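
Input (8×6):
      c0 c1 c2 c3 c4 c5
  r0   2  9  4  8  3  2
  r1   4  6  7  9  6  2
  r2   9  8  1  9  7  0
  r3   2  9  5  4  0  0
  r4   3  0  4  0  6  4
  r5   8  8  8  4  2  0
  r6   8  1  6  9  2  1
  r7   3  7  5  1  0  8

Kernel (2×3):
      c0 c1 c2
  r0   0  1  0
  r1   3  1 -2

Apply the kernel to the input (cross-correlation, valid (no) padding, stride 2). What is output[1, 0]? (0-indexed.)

The receptive field on the input at this output position is [9 8 1 / 2 9 5]. Elementwise product with the kernel and sum: 8·1 + 2·3 + 9·1 + 5·-2.

13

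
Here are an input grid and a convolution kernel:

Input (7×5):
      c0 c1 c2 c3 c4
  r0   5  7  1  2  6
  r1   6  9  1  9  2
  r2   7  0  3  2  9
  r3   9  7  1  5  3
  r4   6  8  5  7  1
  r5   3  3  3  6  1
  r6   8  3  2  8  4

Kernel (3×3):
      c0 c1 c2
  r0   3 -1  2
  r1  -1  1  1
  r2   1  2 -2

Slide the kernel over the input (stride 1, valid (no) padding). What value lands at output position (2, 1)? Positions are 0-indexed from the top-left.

4

The receptive field on the input at this output position is [0 3 2 / 7 1 5 / 8 5 7]. Elementwise product with the kernel and sum: 0·3 + 3·-1 + 2·2 + 7·-1 + 1·1 + 5·1 + 8·1 + 5·2 + 7·-2.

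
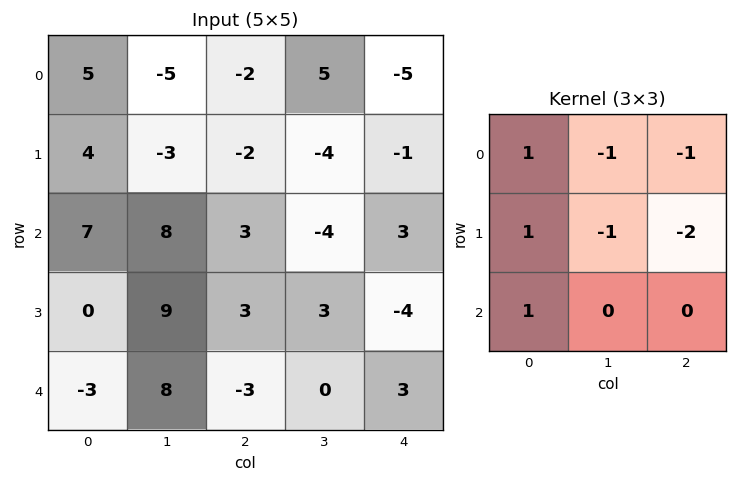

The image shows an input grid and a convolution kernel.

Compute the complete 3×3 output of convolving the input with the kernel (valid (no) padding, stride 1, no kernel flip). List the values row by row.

Output[0,0]: The receptive field on the input at this output position is [5 -5 -2 / 4 -3 -2 / 7 8 3]. Elementwise product with the kernel and sum: 5·1 + -5·-1 + -2·-1 + 4·1 + -3·-1 + -2·-2 + 7·1.
Output[0,1]: The receptive field on the input at this output position is [-5 -2 5 / -3 -2 -4 / 8 3 -4]. Elementwise product with the kernel and sum: -5·1 + -2·-1 + 5·-1 + -3·1 + -2·-1 + -4·-2 + 8·1.

30 7 5
2 25 7
-22 17 9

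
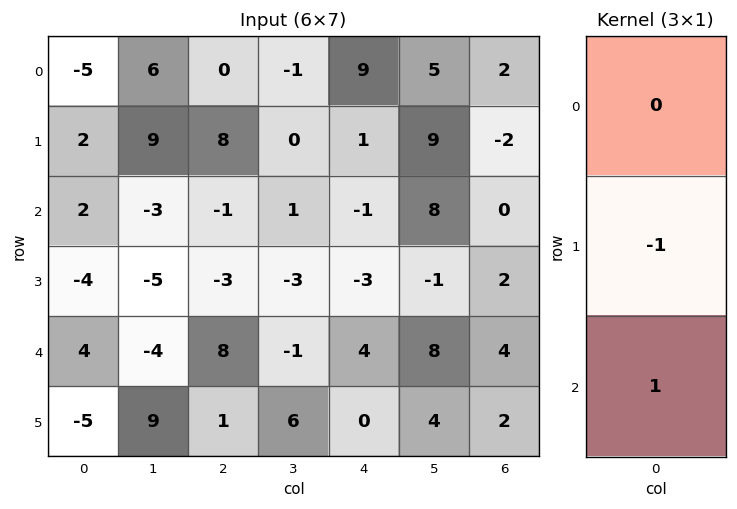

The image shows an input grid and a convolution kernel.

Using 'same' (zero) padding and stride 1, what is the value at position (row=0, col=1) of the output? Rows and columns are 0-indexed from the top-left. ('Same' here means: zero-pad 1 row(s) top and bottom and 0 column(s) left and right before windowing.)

The receptive field on the zero-padded input at this output position is [0 / 6 / 9]. Elementwise product with the kernel and sum: 6·-1 + 9·1.

3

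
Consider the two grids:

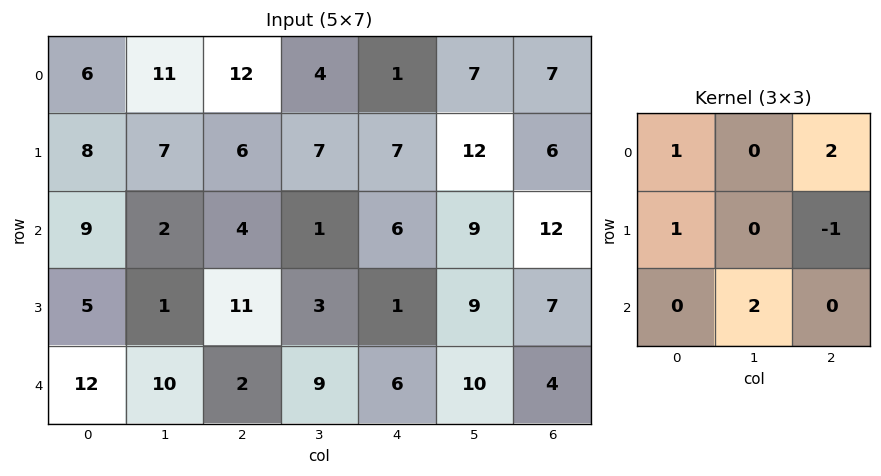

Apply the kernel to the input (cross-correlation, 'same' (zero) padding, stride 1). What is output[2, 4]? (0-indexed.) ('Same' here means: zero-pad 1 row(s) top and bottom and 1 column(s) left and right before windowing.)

The receptive field on the zero-padded input at this output position is [7 7 12 / 1 6 9 / 3 1 9]. Elementwise product with the kernel and sum: 7·1 + 12·2 + 1·1 + 9·-1 + 1·2.

25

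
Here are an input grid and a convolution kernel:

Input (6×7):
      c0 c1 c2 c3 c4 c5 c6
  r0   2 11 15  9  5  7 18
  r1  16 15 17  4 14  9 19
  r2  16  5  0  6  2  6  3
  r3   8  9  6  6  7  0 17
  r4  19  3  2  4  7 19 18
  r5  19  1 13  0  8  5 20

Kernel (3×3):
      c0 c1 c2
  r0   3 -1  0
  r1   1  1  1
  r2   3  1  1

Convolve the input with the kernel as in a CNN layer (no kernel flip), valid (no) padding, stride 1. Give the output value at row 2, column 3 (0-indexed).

67

The receptive field on the input at this output position is [6 2 6 / 6 7 0 / 4 7 19]. Elementwise product with the kernel and sum: 6·3 + 2·-1 + 6·1 + 7·1 + 0·1 + 4·3 + 7·1 + 19·1.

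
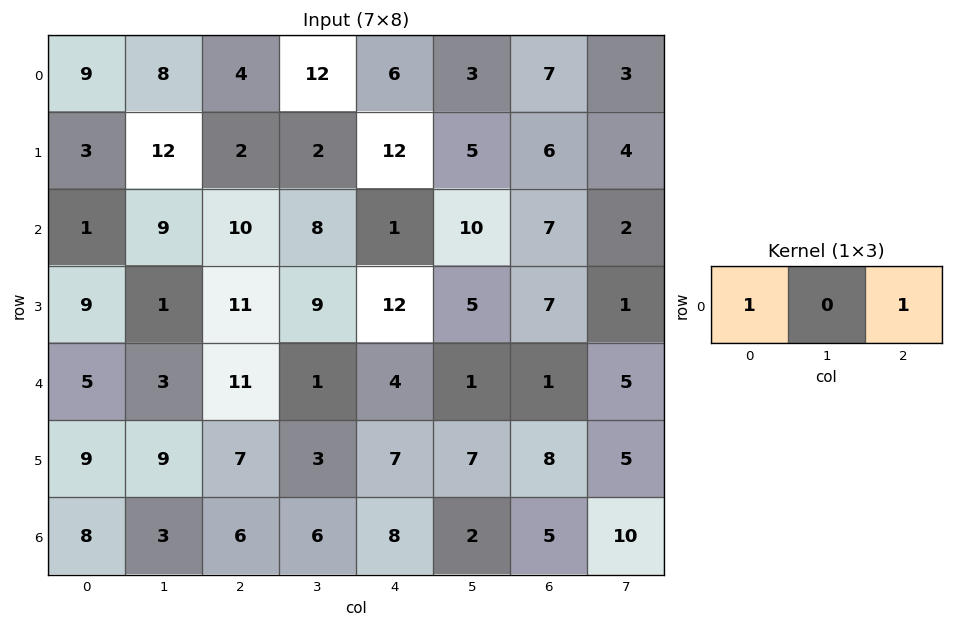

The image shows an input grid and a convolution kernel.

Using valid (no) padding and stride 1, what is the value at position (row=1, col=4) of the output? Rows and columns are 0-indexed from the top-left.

18

The receptive field on the input at this output position is [12 5 6]. Elementwise product with the kernel and sum: 12·1 + 6·1.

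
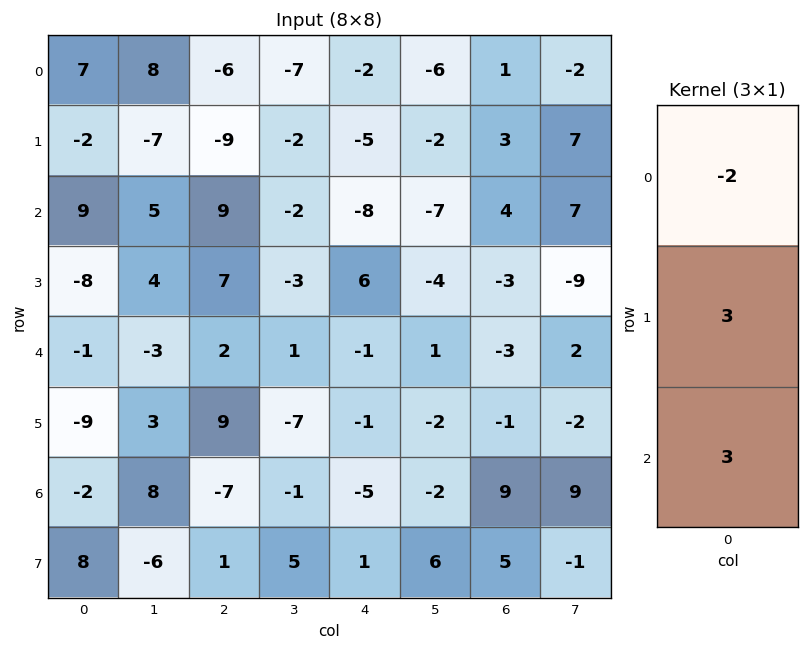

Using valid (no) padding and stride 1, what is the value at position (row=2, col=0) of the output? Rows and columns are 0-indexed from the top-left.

The receptive field on the input at this output position is [9 / -8 / -1]. Elementwise product with the kernel and sum: 9·-2 + -8·3 + -1·3.

-45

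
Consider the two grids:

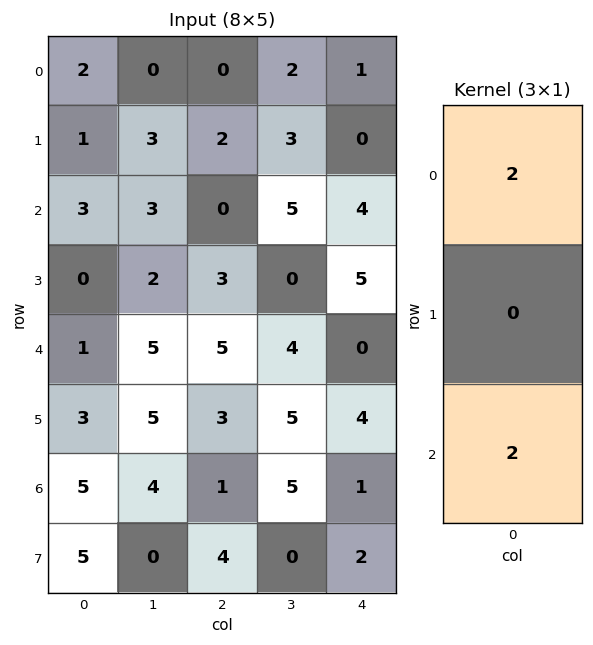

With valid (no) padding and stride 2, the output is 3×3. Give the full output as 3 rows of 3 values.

Output[0,0]: The receptive field on the input at this output position is [2 / 1 / 3]. Elementwise product with the kernel and sum: 2·2 + 3·2.

10 0 10
8 10 8
12 12 2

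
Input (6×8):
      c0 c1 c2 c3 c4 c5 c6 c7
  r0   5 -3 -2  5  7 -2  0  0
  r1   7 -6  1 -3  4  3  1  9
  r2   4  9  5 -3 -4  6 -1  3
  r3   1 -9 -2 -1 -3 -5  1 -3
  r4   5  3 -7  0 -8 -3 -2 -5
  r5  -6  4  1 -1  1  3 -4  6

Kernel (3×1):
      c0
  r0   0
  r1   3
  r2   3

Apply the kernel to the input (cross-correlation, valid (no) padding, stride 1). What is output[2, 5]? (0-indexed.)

-24

The receptive field on the input at this output position is [6 / -5 / -3]. Elementwise product with the kernel and sum: -5·3 + -3·3.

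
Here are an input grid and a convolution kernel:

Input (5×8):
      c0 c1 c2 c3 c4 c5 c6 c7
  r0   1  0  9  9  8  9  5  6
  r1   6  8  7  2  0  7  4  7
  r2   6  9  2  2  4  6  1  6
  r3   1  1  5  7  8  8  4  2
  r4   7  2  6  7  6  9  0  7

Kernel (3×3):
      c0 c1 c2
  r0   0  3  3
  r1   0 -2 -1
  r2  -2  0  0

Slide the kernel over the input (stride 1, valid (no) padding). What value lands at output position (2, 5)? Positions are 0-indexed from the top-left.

-7

The receptive field on the input at this output position is [6 1 6 / 8 4 2 / 9 0 7]. Elementwise product with the kernel and sum: 1·3 + 6·3 + 4·-2 + 2·-1 + 9·-2.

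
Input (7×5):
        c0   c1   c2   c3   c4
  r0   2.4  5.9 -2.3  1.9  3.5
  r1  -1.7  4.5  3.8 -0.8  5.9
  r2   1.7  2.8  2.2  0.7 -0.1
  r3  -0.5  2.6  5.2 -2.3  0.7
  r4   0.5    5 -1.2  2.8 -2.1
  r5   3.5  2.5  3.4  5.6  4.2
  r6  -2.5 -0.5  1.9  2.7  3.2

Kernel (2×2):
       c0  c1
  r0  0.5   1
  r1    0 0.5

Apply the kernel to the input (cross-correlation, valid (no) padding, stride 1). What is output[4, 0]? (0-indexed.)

6.5

The receptive field on the input at this output position is [0.5 5 / 3.5 2.5]. Elementwise product with the kernel and sum: 0.5·0.5 + 5·1 + 2.5·0.5.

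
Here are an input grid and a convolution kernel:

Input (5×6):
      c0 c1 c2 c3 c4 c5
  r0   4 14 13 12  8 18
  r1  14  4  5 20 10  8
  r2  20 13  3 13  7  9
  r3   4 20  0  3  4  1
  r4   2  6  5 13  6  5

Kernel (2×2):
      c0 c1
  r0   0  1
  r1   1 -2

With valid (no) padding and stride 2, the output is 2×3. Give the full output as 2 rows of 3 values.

20 -23 12
-23 7 11

Output[0,0]: The receptive field on the input at this output position is [4 14 / 14 4]. Elementwise product with the kernel and sum: 14·1 + 14·1 + 4·-2.
Output[0,1]: The receptive field on the input at this output position is [13 12 / 5 20]. Elementwise product with the kernel and sum: 12·1 + 5·1 + 20·-2.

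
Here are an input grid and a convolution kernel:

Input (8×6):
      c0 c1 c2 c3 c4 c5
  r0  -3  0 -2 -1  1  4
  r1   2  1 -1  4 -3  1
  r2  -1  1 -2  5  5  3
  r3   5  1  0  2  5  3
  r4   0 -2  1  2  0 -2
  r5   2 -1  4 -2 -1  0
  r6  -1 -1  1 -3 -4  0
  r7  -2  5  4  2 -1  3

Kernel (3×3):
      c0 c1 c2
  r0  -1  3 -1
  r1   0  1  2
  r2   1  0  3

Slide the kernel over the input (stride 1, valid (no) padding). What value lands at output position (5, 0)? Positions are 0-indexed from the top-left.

The receptive field on the input at this output position is [2 -1 4 / -1 -1 1 / -2 5 4]. Elementwise product with the kernel and sum: 2·-1 + -1·3 + 4·-1 + -1·1 + 1·2 + -2·1 + 4·3.

2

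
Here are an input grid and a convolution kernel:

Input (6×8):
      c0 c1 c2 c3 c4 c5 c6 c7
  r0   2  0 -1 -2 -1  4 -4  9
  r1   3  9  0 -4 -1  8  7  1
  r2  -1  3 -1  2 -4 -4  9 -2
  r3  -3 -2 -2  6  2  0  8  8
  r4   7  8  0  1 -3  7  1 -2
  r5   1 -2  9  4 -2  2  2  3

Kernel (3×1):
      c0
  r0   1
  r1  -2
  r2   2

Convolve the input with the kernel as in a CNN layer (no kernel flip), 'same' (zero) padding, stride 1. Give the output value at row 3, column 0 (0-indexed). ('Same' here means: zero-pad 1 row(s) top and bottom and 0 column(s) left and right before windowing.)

19

The receptive field on the zero-padded input at this output position is [-1 / -3 / 7]. Elementwise product with the kernel and sum: -1·1 + -3·-2 + 7·2.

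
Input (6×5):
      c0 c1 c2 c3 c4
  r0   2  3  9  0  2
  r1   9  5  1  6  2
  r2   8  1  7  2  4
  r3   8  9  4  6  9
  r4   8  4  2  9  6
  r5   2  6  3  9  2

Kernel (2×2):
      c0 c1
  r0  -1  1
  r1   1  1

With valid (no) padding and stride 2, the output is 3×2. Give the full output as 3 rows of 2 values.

Output[0,0]: The receptive field on the input at this output position is [2 3 / 9 5]. Elementwise product with the kernel and sum: 2·-1 + 3·1 + 9·1 + 5·1.

15 -2
10 5
4 19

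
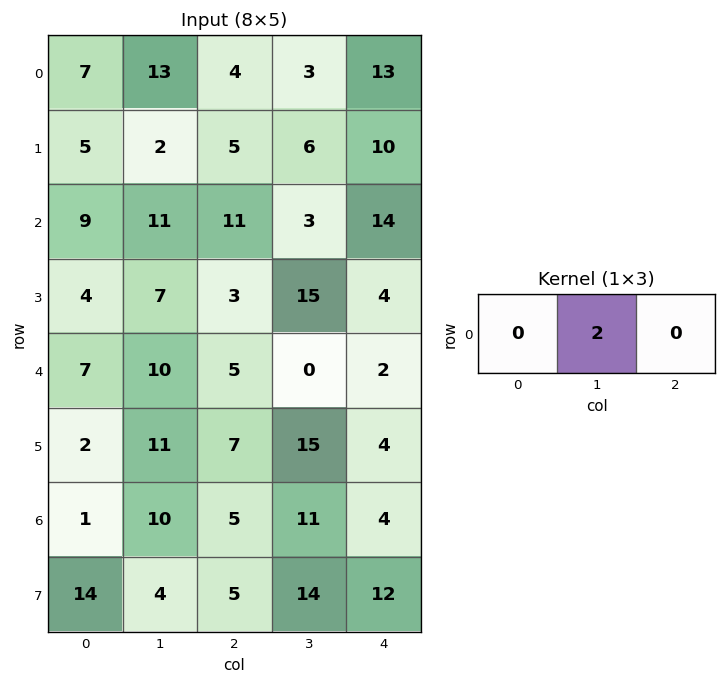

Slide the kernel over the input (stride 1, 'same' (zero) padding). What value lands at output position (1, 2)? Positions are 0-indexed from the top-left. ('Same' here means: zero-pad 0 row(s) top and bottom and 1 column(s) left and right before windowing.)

10

The receptive field on the zero-padded input at this output position is [2 5 6]. Elementwise product with the kernel and sum: 5·2.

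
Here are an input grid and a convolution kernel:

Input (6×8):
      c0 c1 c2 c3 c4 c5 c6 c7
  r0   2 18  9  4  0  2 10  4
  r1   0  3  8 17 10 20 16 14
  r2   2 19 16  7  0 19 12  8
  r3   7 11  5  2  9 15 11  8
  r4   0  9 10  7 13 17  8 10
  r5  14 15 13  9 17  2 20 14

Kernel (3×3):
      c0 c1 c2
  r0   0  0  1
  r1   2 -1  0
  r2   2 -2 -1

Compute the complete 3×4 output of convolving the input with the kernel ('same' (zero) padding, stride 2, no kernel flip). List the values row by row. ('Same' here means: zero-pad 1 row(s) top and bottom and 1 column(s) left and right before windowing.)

-5 0 2 -12
-24 49 5 40
-32 5 -2 -16

Output[0,0]: The receptive field on the zero-padded input at this output position is [0 0 0 / 0 2 18 / 0 0 3]. Elementwise product with the kernel and sum: 0·1 + 0·2 + 2·-1 + 0·2 + 0·-2 + 3·-1.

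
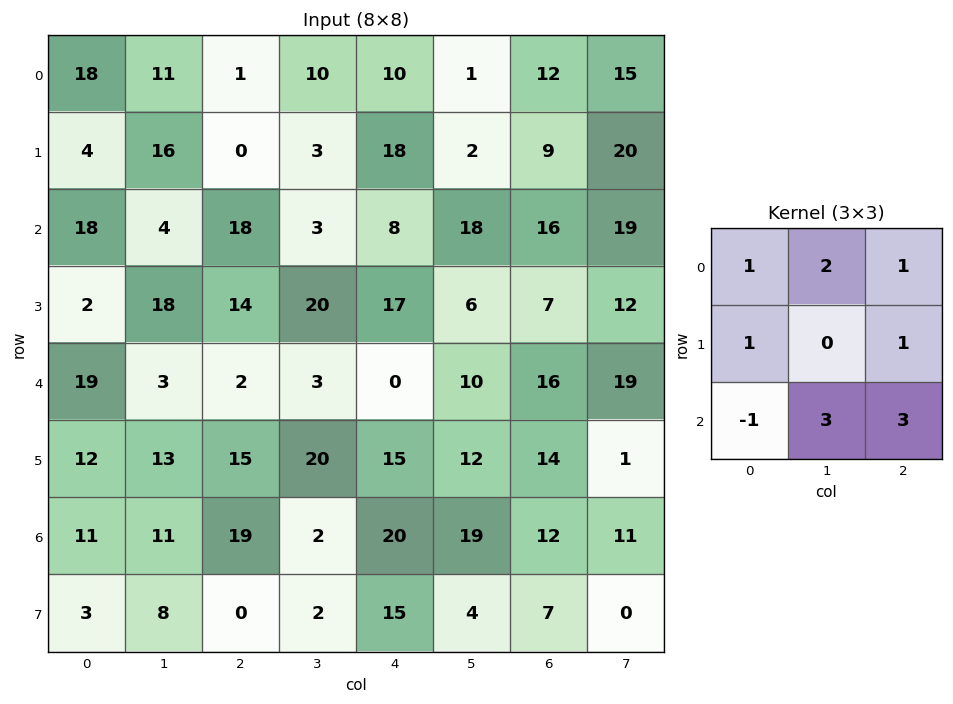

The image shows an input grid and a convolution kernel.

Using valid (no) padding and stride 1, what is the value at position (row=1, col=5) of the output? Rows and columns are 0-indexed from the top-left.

The receptive field on the input at this output position is [2 9 20 / 18 16 19 / 6 7 12]. Elementwise product with the kernel and sum: 2·1 + 9·2 + 20·1 + 18·1 + 19·1 + 6·-1 + 7·3 + 12·3.

128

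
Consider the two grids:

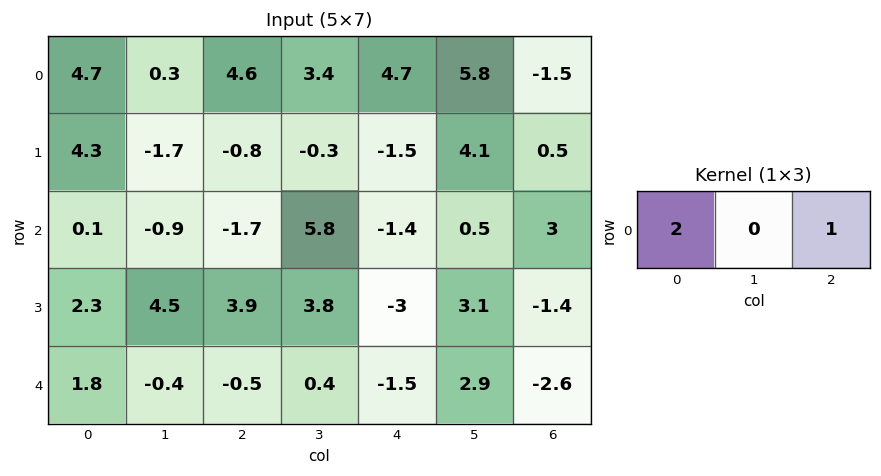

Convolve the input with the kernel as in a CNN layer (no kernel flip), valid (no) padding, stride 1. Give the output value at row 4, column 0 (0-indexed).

3.1

The receptive field on the input at this output position is [1.8 -0.4 -0.5]. Elementwise product with the kernel and sum: 1.8·2 + -0.5·1.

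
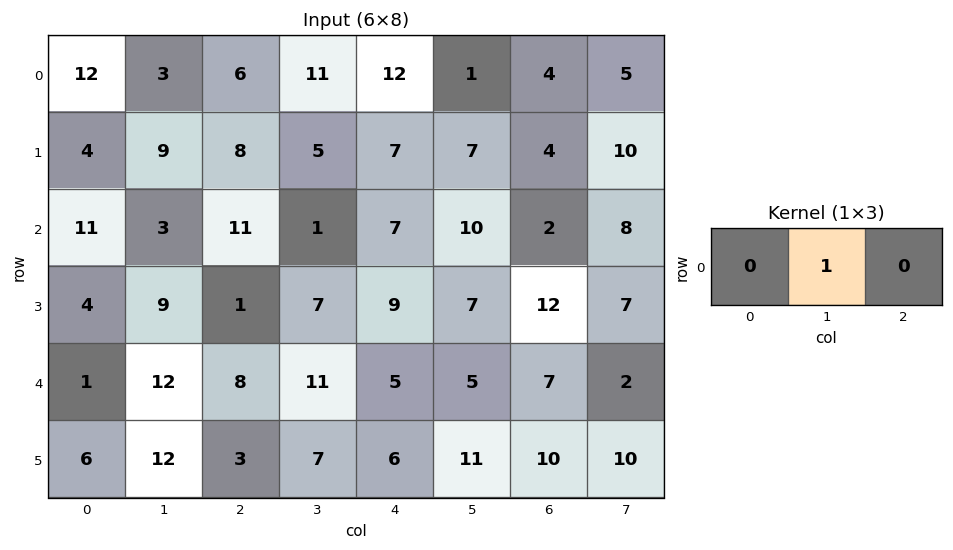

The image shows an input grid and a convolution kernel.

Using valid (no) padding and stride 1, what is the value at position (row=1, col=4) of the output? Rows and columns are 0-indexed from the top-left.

The receptive field on the input at this output position is [7 7 4]. Elementwise product with the kernel and sum: 7·1.

7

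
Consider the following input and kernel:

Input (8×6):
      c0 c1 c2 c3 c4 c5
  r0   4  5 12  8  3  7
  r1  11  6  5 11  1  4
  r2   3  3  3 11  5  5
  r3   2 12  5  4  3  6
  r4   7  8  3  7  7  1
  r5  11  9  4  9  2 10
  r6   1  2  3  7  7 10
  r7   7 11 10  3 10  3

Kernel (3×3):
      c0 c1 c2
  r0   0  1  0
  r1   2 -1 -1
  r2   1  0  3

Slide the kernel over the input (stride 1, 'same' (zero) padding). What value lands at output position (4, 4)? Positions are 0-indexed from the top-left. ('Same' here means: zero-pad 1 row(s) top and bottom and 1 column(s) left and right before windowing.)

48

The receptive field on the zero-padded input at this output position is [4 3 6 / 7 7 1 / 9 2 10]. Elementwise product with the kernel and sum: 3·1 + 7·2 + 7·-1 + 1·-1 + 9·1 + 10·3.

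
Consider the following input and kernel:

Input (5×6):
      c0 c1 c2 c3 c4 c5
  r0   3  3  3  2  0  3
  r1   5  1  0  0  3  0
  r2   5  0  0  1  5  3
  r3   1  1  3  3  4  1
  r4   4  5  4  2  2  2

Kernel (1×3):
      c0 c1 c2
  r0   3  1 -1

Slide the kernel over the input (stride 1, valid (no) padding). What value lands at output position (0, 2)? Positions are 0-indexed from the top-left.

11

The receptive field on the input at this output position is [3 2 0]. Elementwise product with the kernel and sum: 3·3 + 2·1 + 0·-1.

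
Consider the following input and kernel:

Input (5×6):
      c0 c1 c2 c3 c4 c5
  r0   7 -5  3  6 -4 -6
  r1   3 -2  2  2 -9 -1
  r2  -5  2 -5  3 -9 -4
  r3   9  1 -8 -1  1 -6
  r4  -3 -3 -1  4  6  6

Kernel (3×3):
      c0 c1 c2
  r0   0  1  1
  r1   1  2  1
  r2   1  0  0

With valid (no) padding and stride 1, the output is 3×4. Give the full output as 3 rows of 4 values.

Output[0,0]: The receptive field on the input at this output position is [7 -5 3 / 3 -2 2 / -5 2 -5]. Elementwise product with the kernel and sum: -5·1 + 3·1 + 3·1 + -2·2 + 2·1 + -5·1.

-6 15 -6 -24
3 0 -23 -30
-3 -21 -16 -14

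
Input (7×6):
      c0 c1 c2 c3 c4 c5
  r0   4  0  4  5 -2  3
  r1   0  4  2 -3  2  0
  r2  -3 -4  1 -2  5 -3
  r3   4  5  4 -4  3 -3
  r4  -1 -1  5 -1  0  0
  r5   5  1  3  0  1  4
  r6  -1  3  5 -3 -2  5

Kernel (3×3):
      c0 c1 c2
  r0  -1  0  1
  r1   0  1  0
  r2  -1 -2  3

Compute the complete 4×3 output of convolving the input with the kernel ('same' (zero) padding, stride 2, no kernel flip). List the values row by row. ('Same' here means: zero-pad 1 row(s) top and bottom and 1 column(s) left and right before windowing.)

16 -13 -3
8 -31 -3
-3 -11 11
0 4 2

Output[0,0]: The receptive field on the zero-padded input at this output position is [0 0 0 / 0 4 0 / 0 0 4]. Elementwise product with the kernel and sum: 0·-1 + 0·1 + 4·1 + 0·-1 + 0·-2 + 4·3.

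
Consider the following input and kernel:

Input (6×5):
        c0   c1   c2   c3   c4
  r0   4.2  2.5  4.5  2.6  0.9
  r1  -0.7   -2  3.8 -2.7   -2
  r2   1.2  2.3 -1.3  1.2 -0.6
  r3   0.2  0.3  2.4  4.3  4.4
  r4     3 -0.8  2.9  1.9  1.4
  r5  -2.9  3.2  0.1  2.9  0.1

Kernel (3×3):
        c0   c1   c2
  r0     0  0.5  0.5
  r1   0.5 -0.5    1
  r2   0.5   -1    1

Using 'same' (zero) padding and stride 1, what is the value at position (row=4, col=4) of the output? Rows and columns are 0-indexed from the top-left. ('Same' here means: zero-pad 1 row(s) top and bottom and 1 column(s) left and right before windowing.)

The receptive field on the zero-padded input at this output position is [4.3 4.4 0 / 1.9 1.4 0 / 2.9 0.1 0]. Elementwise product with the kernel and sum: 4.4·0.5 + 0·0.5 + 1.9·0.5 + 1.4·-0.5 + 0·1 + 2.9·0.5 + 0.1·-1 + 0·1.

3.8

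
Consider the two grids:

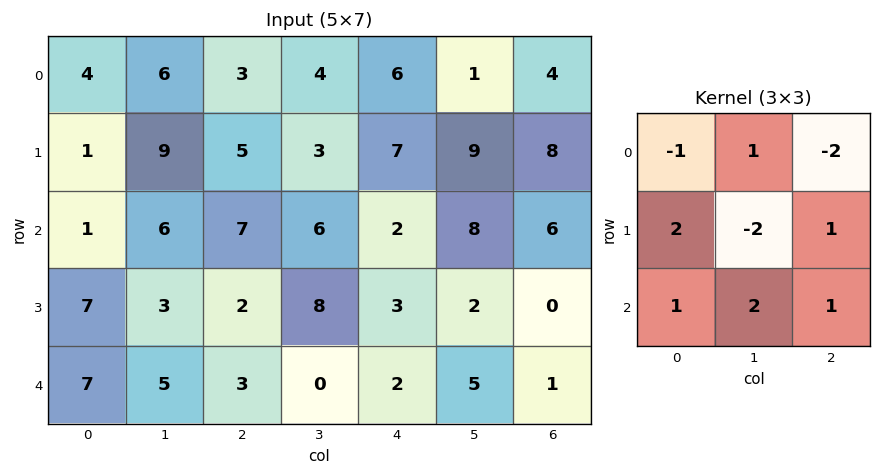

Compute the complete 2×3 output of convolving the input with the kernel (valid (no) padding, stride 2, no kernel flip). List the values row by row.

5 21 15
21 -9 9

Output[0,0]: The receptive field on the input at this output position is [4 6 3 / 1 9 5 / 1 6 7]. Elementwise product with the kernel and sum: 4·-1 + 6·1 + 3·-2 + 1·2 + 9·-2 + 5·1 + 1·1 + 6·2 + 7·1.
Output[0,1]: The receptive field on the input at this output position is [3 4 6 / 5 3 7 / 7 6 2]. Elementwise product with the kernel and sum: 3·-1 + 4·1 + 6·-2 + 5·2 + 3·-2 + 7·1 + 7·1 + 6·2 + 2·1.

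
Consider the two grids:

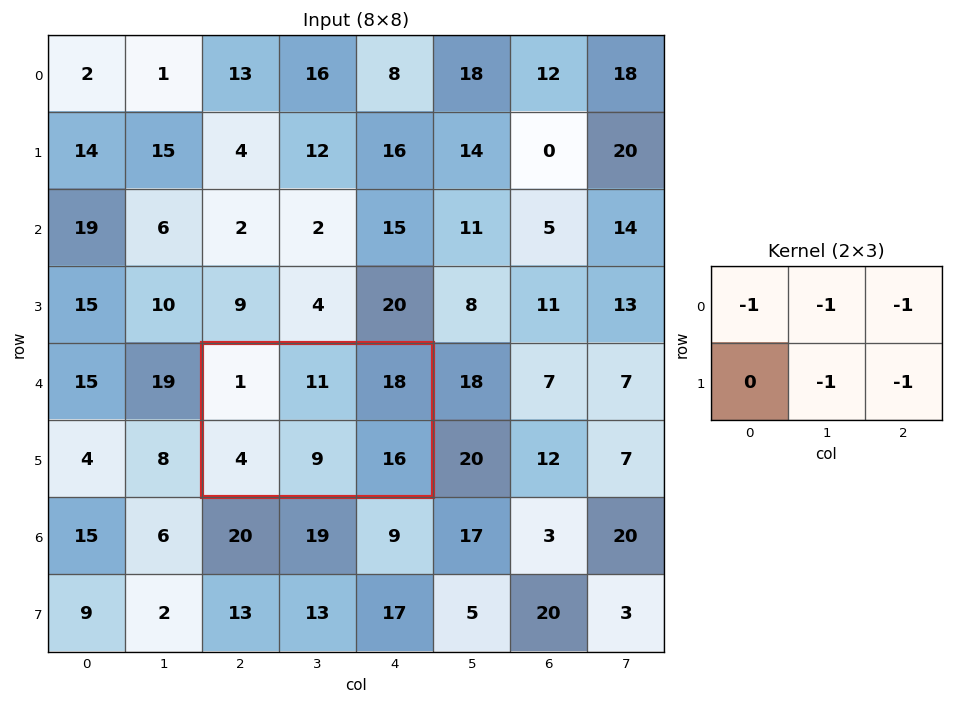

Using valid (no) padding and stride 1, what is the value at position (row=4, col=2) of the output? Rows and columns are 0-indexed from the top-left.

The receptive field on the input at this output position is [1 11 18 / 4 9 16]. Elementwise product with the kernel and sum: 1·-1 + 11·-1 + 18·-1 + 9·-1 + 16·-1.

-55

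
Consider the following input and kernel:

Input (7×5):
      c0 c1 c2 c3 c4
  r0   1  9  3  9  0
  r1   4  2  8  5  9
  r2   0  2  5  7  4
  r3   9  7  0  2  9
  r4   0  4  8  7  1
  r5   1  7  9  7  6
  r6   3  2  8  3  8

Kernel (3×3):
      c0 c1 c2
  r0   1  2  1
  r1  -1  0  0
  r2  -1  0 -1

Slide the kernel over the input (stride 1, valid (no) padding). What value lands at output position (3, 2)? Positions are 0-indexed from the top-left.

-10

The receptive field on the input at this output position is [0 2 9 / 8 7 1 / 9 7 6]. Elementwise product with the kernel and sum: 0·1 + 2·2 + 9·1 + 8·-1 + 9·-1 + 6·-1.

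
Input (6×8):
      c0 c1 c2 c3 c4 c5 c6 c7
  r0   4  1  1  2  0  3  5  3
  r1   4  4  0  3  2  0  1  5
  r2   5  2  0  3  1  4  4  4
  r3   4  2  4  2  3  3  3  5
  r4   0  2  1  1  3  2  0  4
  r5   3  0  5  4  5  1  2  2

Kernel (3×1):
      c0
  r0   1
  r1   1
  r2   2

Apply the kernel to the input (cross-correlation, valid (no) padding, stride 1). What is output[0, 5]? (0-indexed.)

The receptive field on the input at this output position is [3 / 0 / 4]. Elementwise product with the kernel and sum: 3·1 + 0·1 + 4·2.

11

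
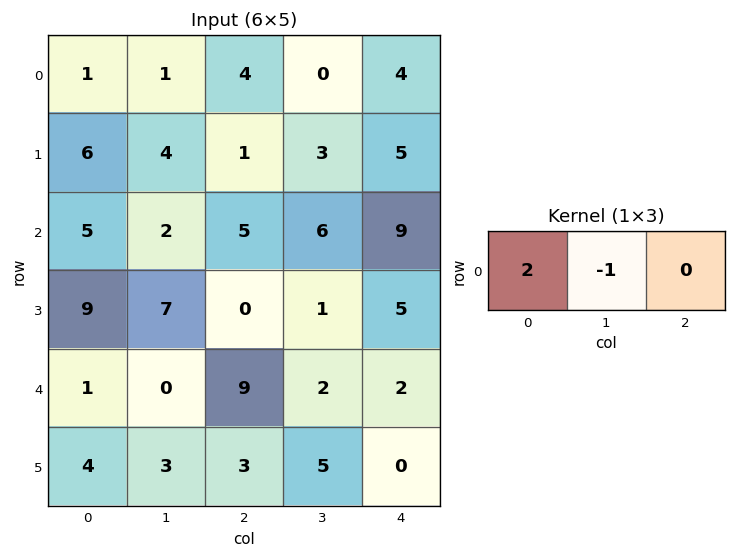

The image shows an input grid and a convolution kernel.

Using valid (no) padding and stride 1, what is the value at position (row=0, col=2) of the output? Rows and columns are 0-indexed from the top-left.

8

The receptive field on the input at this output position is [4 0 4]. Elementwise product with the kernel and sum: 4·2 + 0·-1.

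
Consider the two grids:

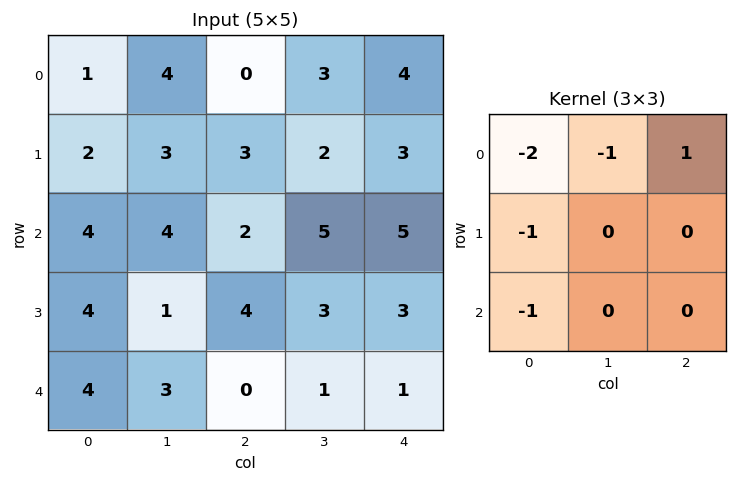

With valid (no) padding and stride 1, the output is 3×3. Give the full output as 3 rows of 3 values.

-12 -12 -4
-12 -12 -11
-18 -9 -8

Output[0,0]: The receptive field on the input at this output position is [1 4 0 / 2 3 3 / 4 4 2]. Elementwise product with the kernel and sum: 1·-2 + 4·-1 + 0·1 + 2·-1 + 4·-1.
Output[0,1]: The receptive field on the input at this output position is [4 0 3 / 3 3 2 / 4 2 5]. Elementwise product with the kernel and sum: 4·-2 + 0·-1 + 3·1 + 3·-1 + 4·-1.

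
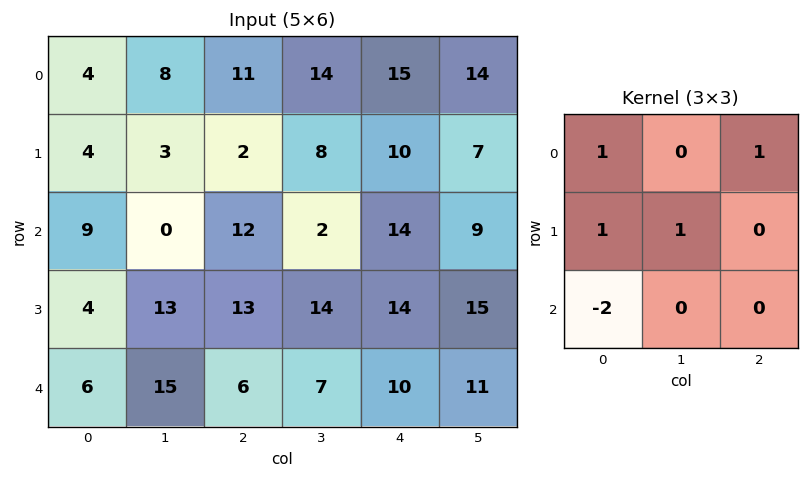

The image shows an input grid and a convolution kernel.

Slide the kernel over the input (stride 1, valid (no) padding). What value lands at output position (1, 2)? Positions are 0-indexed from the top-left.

0

The receptive field on the input at this output position is [2 8 10 / 12 2 14 / 13 14 14]. Elementwise product with the kernel and sum: 2·1 + 10·1 + 12·1 + 2·1 + 13·-2.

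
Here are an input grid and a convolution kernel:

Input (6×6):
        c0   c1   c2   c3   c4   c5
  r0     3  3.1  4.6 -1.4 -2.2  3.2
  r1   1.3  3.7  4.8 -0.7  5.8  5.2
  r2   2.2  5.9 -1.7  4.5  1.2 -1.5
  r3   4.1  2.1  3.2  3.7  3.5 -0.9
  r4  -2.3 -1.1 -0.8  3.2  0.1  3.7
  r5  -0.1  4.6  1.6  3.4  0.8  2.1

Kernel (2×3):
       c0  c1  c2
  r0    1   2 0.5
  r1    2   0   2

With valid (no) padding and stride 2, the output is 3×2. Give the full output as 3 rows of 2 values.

23.7 21.9
27.75 21.3
-1.9 10.45

Output[0,0]: The receptive field on the input at this output position is [3 3.1 4.6 / 1.3 3.7 4.8]. Elementwise product with the kernel and sum: 3·1 + 3.1·2 + 4.6·0.5 + 1.3·2 + 4.8·2.
Output[0,1]: The receptive field on the input at this output position is [4.6 -1.4 -2.2 / 4.8 -0.7 5.8]. Elementwise product with the kernel and sum: 4.6·1 + -1.4·2 + -2.2·0.5 + 4.8·2 + 5.8·2.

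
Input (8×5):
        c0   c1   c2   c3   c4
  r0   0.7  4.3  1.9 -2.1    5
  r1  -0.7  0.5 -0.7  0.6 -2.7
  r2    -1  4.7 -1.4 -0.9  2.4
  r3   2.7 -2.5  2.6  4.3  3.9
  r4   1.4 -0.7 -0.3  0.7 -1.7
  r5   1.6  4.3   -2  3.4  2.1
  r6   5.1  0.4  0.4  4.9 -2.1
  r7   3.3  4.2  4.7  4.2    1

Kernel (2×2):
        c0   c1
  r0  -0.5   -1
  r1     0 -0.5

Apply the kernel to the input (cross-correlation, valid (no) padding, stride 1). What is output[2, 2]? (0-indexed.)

-0.55

The receptive field on the input at this output position is [-1.4 -0.9 / 2.6 4.3]. Elementwise product with the kernel and sum: -1.4·-0.5 + -0.9·-1 + 4.3·-0.5.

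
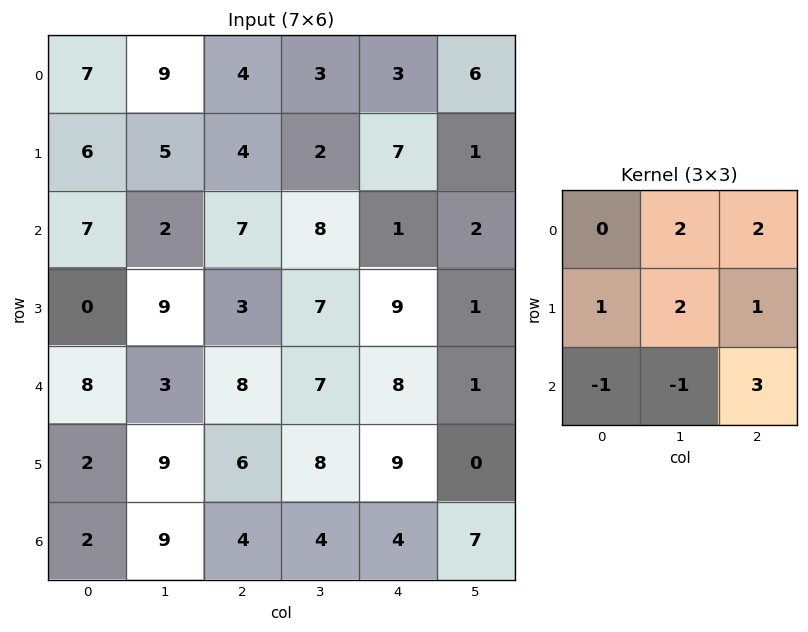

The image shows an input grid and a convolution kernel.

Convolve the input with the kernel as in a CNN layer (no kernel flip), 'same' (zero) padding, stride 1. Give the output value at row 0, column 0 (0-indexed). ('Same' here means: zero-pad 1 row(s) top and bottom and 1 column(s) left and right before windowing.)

32

The receptive field on the zero-padded input at this output position is [0 0 0 / 0 7 9 / 0 6 5]. Elementwise product with the kernel and sum: 0·2 + 0·2 + 0·1 + 7·2 + 9·1 + 0·-1 + 6·-1 + 5·3.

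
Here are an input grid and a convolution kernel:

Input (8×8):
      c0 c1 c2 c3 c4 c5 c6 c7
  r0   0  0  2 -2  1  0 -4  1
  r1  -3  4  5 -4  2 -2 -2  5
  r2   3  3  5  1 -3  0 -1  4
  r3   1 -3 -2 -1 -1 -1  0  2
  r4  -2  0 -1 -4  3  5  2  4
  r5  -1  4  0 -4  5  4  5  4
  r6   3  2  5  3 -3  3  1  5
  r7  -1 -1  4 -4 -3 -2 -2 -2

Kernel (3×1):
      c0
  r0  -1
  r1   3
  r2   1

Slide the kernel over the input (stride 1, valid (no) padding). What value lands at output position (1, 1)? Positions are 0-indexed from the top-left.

The receptive field on the input at this output position is [4 / 3 / -3]. Elementwise product with the kernel and sum: 4·-1 + 3·3 + -3·1.

2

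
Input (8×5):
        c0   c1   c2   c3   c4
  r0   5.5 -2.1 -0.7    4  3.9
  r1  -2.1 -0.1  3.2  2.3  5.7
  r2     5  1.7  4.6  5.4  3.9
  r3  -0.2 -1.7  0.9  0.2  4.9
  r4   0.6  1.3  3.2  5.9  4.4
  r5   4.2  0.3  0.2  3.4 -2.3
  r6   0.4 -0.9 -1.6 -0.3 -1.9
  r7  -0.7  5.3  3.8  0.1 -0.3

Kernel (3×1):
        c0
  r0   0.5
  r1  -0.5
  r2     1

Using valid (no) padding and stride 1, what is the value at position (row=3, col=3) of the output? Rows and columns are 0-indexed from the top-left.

0.55

The receptive field on the input at this output position is [0.2 / 5.9 / 3.4]. Elementwise product with the kernel and sum: 0.2·0.5 + 5.9·-0.5 + 3.4·1.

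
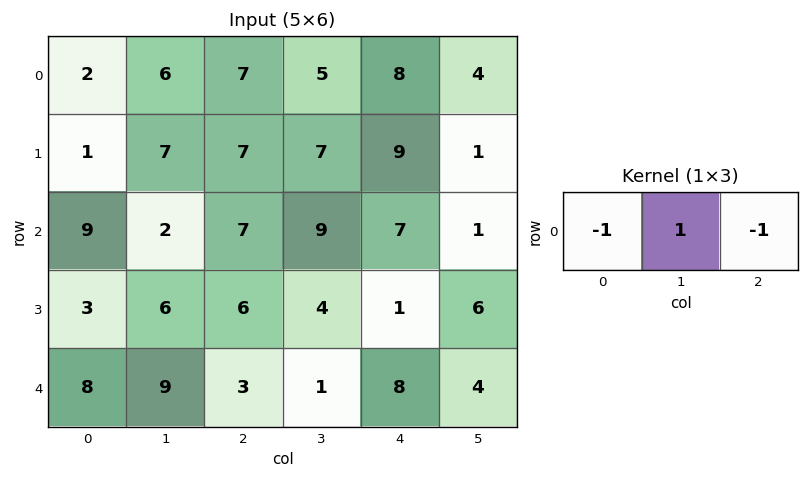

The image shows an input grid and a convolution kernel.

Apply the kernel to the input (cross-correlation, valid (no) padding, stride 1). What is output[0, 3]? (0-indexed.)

-1

The receptive field on the input at this output position is [5 8 4]. Elementwise product with the kernel and sum: 5·-1 + 8·1 + 4·-1.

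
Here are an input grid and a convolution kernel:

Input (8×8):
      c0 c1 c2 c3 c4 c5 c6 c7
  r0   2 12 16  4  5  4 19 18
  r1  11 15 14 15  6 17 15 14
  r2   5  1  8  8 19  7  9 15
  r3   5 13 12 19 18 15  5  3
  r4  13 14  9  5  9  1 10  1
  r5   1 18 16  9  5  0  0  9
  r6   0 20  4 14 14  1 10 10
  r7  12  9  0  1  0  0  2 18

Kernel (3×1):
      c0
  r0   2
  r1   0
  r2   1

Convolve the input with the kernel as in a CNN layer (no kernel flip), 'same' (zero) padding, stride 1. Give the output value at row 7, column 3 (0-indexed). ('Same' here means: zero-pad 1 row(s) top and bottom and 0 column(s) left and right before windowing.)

28

The receptive field on the zero-padded input at this output position is [14 / 1 / 0]. Elementwise product with the kernel and sum: 14·2 + 0·1.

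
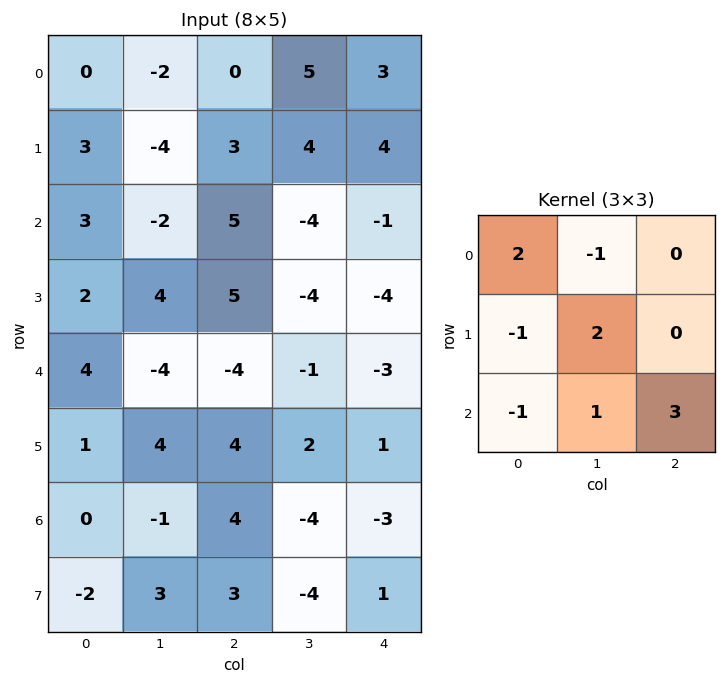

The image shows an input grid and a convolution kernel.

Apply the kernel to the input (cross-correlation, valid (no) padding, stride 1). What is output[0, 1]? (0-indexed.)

The receptive field on the input at this output position is [-2 0 5 / -4 3 4 / -2 5 -4]. Elementwise product with the kernel and sum: -2·2 + 0·-1 + -4·-1 + 3·2 + -2·-1 + 5·1 + -4·3.

1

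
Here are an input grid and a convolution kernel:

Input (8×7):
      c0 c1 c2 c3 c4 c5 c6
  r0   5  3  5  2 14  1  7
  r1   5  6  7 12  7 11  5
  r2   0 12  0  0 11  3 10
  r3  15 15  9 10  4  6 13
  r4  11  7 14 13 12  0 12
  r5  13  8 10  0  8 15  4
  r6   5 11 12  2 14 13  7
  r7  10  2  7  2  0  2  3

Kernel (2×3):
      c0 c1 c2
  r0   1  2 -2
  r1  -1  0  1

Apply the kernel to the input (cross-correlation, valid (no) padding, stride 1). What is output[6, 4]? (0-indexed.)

The receptive field on the input at this output position is [14 13 7 / 0 2 3]. Elementwise product with the kernel and sum: 14·1 + 13·2 + 7·-2 + 0·-1 + 3·1.

29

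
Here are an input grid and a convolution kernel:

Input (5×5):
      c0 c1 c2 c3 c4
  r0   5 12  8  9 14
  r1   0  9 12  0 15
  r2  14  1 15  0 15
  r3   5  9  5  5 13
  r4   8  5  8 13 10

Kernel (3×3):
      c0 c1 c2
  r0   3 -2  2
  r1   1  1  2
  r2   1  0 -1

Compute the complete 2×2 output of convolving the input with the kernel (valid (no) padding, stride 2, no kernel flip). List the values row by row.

Output[0,0]: The receptive field on the input at this output position is [5 12 8 / 0 9 12 / 14 1 15]. Elementwise product with the kernel and sum: 5·3 + 12·-2 + 8·2 + 0·1 + 9·1 + 12·2 + 14·1 + 15·-1.

39 76
94 109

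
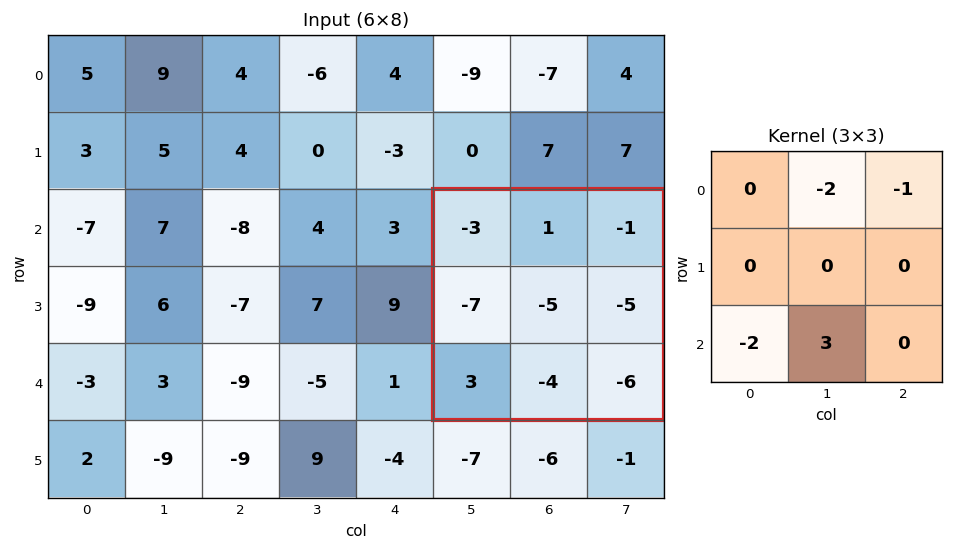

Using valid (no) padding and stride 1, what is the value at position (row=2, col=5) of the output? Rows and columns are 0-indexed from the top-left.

-19

The receptive field on the input at this output position is [-3 1 -1 / -7 -5 -5 / 3 -4 -6]. Elementwise product with the kernel and sum: 1·-2 + -1·-1 + 3·-2 + -4·3.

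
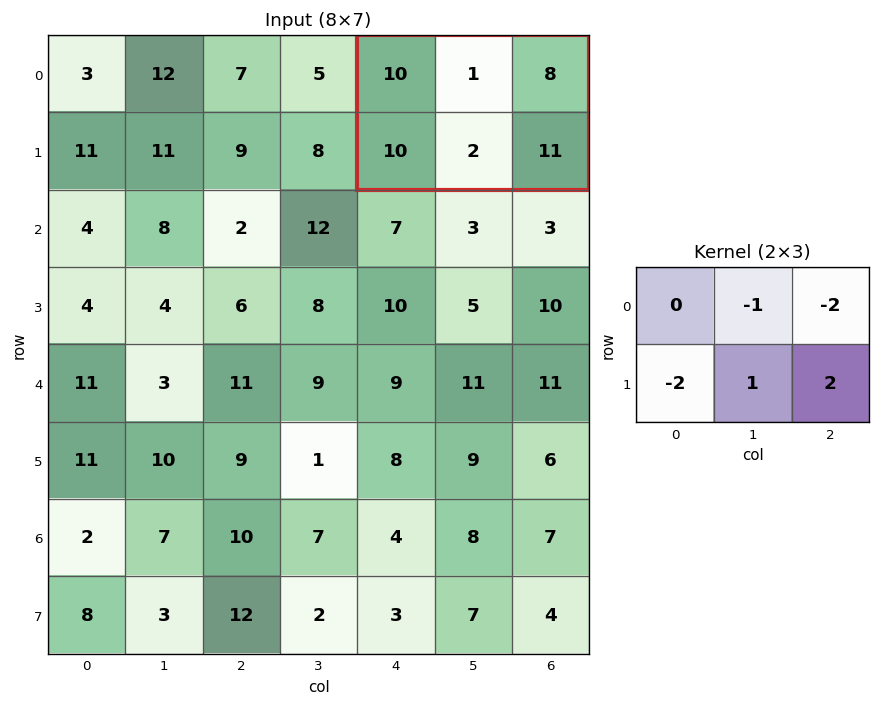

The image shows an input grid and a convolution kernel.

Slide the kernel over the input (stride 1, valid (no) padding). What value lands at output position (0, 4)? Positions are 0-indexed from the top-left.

The receptive field on the input at this output position is [10 1 8 / 10 2 11]. Elementwise product with the kernel and sum: 1·-1 + 8·-2 + 10·-2 + 2·1 + 11·2.

-13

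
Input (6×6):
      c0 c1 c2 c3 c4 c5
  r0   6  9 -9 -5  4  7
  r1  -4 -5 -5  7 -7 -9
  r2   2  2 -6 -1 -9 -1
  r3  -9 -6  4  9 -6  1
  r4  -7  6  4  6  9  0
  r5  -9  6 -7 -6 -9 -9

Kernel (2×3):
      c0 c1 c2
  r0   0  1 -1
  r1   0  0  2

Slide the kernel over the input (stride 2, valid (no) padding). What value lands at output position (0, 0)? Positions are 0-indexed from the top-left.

8

The receptive field on the input at this output position is [6 9 -9 / -4 -5 -5]. Elementwise product with the kernel and sum: 9·1 + -9·-1 + -5·2.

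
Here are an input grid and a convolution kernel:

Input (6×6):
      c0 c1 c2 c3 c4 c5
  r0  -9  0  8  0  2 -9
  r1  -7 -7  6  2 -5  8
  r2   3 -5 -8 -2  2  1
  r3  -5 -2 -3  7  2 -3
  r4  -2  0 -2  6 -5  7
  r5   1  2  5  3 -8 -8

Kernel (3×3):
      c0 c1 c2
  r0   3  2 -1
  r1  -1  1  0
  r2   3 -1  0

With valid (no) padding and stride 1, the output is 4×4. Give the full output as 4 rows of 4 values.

Output[0,0]: The receptive field on the input at this output position is [-9 0 8 / -7 -7 6 / 3 -5 -8]. Elementwise product with the kernel and sum: -9·3 + 0·2 + 8·-1 + -7·-1 + -7·1 + 3·3 + -5·-1.
Output[0,1]: The receptive field on the input at this output position is [0 8 0 / -7 6 2 / -5 -8 -2]. Elementwise product with the kernel and sum: 0·3 + 8·2 + 0·-1 + -7·-1 + 6·1 + -5·3 + -8·-1.

-21 22 -4 -2
-62 -17 17 11
4 -28 -32 15
-13 -20 23 34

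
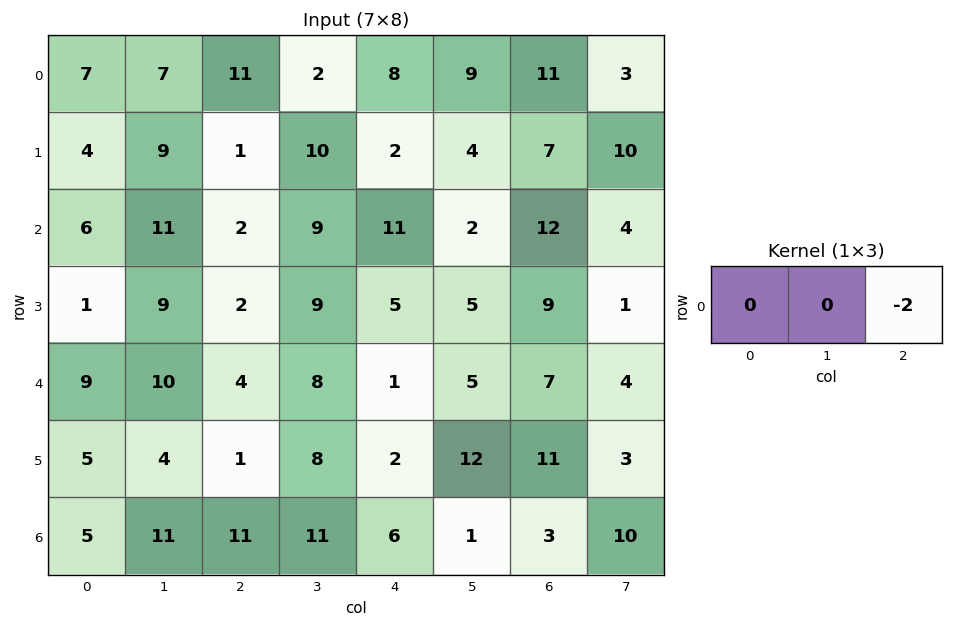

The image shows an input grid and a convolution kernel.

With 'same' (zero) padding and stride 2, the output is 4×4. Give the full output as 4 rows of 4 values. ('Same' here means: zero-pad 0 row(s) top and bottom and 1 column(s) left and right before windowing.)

Output[0,0]: The receptive field on the zero-padded input at this output position is [0 7 7]. Elementwise product with the kernel and sum: 7·-2.
Output[0,1]: The receptive field on the zero-padded input at this output position is [7 11 2]. Elementwise product with the kernel and sum: 2·-2.

-14 -4 -18 -6
-22 -18 -4 -8
-20 -16 -10 -8
-22 -22 -2 -20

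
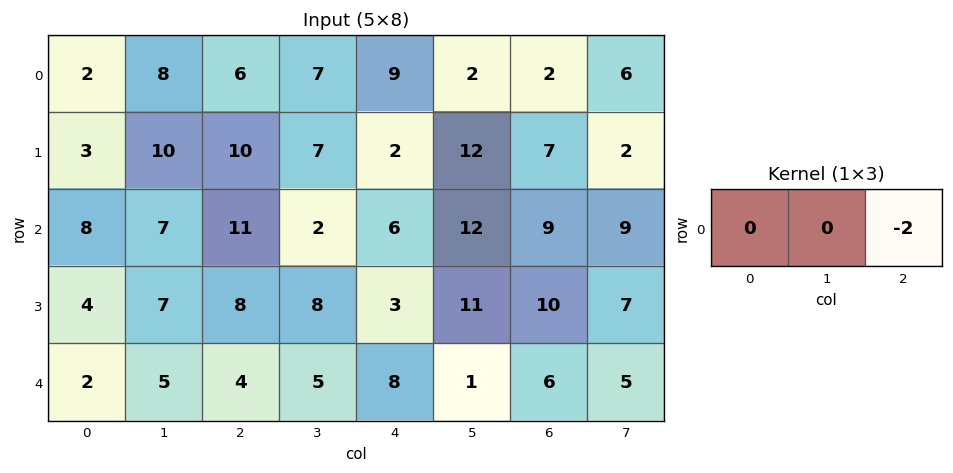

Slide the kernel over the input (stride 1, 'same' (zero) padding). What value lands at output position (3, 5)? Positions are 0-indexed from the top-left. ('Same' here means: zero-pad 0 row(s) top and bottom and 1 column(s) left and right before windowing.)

-20

The receptive field on the zero-padded input at this output position is [3 11 10]. Elementwise product with the kernel and sum: 10·-2.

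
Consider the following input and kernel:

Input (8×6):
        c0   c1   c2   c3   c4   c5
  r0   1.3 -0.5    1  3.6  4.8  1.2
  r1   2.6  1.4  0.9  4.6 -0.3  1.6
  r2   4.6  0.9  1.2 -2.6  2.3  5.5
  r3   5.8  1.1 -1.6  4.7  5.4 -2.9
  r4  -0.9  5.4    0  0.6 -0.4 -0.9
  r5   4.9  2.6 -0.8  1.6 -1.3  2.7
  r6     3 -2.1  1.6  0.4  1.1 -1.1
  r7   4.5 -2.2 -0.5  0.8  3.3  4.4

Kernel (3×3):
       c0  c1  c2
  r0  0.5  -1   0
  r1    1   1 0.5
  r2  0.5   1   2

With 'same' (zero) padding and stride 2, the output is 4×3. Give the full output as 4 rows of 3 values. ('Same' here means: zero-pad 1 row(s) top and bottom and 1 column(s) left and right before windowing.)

Output[0,0]: The receptive field on the zero-padded input at this output position is [0 0 0 / 0 1.3 -0.5 / 0 2.6 1.4]. Elementwise product with the kernel and sum: 0·0.5 + 0·-1 + 0·1 + 1.3·1 + -0.5·0.5 + 0·0.5 + 2.6·1 + 1.4·2.

6.45 13.1 14.2
10.45 8.95 7
6.1 11.55 1.6
-2.85 1.8 15.55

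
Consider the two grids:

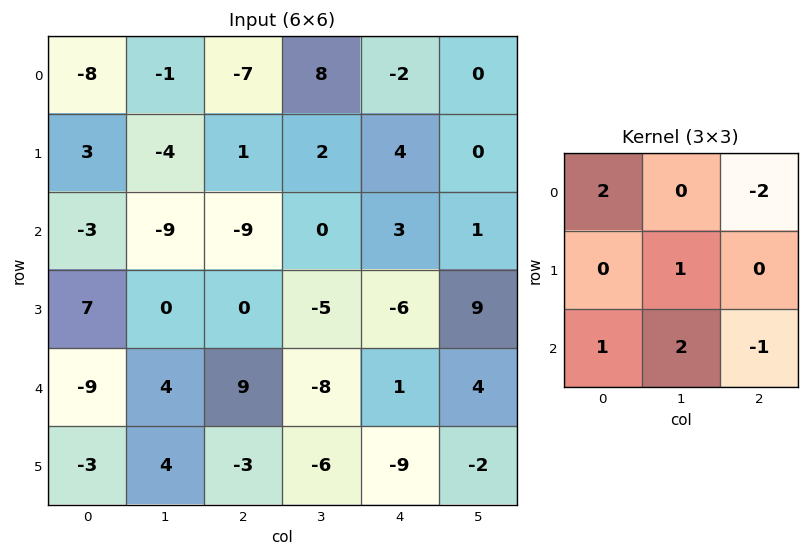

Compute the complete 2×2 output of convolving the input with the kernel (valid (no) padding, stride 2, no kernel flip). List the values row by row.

-18 -20
2 -37

Output[0,0]: The receptive field on the input at this output position is [-8 -1 -7 / 3 -4 1 / -3 -9 -9]. Elementwise product with the kernel and sum: -8·2 + -7·-2 + -4·1 + -3·1 + -9·2 + -9·-1.
Output[0,1]: The receptive field on the input at this output position is [-7 8 -2 / 1 2 4 / -9 0 3]. Elementwise product with the kernel and sum: -7·2 + -2·-2 + 2·1 + -9·1 + 0·2 + 3·-1.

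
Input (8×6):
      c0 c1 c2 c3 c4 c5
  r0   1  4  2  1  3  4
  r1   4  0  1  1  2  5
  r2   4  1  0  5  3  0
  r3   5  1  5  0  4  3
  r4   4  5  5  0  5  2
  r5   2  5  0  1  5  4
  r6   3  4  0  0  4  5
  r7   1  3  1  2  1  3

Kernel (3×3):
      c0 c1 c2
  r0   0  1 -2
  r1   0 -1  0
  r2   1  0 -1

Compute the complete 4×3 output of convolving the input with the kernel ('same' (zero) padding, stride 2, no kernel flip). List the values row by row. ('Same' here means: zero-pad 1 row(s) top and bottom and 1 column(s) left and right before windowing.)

-1 -3 -7
-1 0 -14
-6 4 -10
-14 -1 -8

Output[0,0]: The receptive field on the zero-padded input at this output position is [0 0 0 / 0 1 4 / 0 4 0]. Elementwise product with the kernel and sum: 0·1 + 0·-2 + 1·-1 + 0·1 + 0·-1.
Output[0,1]: The receptive field on the zero-padded input at this output position is [0 0 0 / 4 2 1 / 0 1 1]. Elementwise product with the kernel and sum: 0·1 + 0·-2 + 2·-1 + 0·1 + 1·-1.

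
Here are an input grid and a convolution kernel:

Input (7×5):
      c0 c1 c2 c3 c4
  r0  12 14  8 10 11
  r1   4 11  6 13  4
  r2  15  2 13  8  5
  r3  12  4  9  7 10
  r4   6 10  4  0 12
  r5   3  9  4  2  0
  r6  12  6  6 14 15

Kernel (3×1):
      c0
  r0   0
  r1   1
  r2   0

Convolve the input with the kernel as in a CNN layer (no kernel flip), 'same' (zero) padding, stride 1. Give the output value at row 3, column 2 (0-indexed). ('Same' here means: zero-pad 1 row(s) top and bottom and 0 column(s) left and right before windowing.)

9

The receptive field on the zero-padded input at this output position is [13 / 9 / 4]. Elementwise product with the kernel and sum: 9·1.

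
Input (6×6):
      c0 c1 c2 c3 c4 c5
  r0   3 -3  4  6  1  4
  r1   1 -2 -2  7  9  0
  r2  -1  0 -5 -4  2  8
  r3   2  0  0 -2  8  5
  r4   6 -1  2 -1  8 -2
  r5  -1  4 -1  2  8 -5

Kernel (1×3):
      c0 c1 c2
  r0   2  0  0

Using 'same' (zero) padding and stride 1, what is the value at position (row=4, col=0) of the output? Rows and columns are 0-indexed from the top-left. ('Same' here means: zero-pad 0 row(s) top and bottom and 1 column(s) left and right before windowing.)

The receptive field on the zero-padded input at this output position is [0 6 -1]. Elementwise product with the kernel and sum: 0·2.

0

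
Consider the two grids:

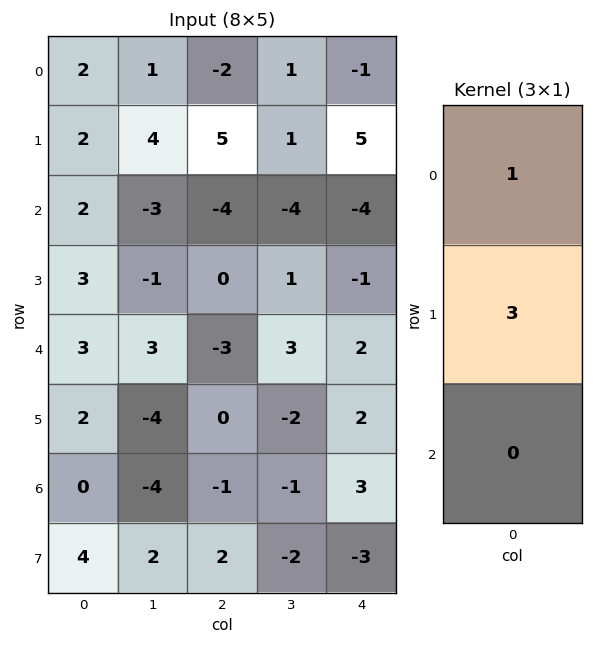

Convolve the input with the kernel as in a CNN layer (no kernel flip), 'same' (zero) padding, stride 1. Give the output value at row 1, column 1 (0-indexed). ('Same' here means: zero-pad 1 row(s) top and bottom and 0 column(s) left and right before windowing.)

13

The receptive field on the zero-padded input at this output position is [1 / 4 / -3]. Elementwise product with the kernel and sum: 1·1 + 4·3.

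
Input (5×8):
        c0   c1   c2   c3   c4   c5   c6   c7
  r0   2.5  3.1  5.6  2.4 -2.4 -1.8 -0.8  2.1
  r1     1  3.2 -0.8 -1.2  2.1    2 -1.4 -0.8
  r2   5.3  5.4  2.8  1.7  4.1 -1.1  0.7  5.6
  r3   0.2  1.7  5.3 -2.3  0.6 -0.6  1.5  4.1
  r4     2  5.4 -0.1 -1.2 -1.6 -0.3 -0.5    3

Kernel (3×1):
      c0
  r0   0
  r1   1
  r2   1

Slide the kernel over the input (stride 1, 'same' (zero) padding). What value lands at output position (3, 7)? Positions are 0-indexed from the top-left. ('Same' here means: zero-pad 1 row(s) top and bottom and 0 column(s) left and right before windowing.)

The receptive field on the zero-padded input at this output position is [5.6 / 4.1 / 3]. Elementwise product with the kernel and sum: 4.1·1 + 3·1.

7.1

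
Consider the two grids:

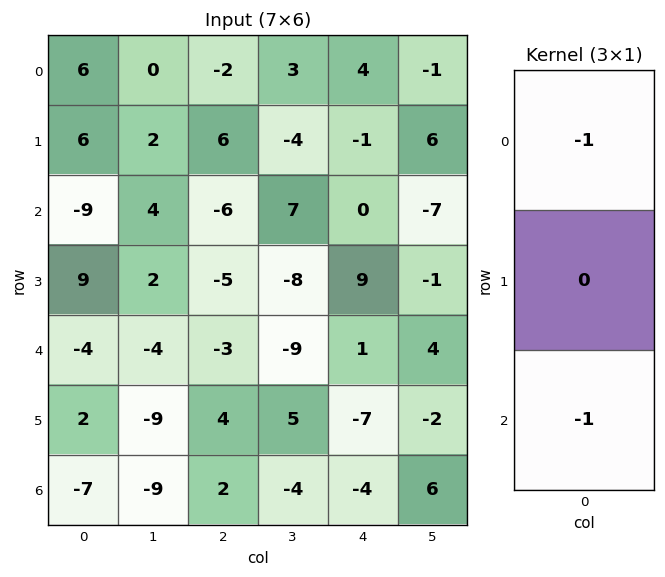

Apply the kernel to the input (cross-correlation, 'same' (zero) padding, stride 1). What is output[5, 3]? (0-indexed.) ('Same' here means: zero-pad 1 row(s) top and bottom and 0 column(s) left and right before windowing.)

The receptive field on the zero-padded input at this output position is [-9 / 5 / -4]. Elementwise product with the kernel and sum: -9·-1 + -4·-1.

13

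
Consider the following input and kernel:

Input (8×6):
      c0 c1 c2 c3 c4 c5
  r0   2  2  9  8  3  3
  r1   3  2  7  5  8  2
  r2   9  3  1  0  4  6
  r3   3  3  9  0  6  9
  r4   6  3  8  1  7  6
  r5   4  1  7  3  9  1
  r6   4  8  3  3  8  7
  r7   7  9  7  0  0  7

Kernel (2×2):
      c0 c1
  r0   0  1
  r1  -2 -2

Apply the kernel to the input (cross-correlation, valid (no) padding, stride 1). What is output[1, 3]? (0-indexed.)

0

The receptive field on the input at this output position is [5 8 / 0 4]. Elementwise product with the kernel and sum: 8·1 + 0·-2 + 4·-2.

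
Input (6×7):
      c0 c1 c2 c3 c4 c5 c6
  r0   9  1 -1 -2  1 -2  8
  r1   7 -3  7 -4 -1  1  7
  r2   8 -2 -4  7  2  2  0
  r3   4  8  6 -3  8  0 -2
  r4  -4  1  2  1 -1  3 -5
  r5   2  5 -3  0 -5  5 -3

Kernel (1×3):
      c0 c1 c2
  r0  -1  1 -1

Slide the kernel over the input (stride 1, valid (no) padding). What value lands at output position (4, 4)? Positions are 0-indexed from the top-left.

The receptive field on the input at this output position is [-1 3 -5]. Elementwise product with the kernel and sum: -1·-1 + 3·1 + -5·-1.

9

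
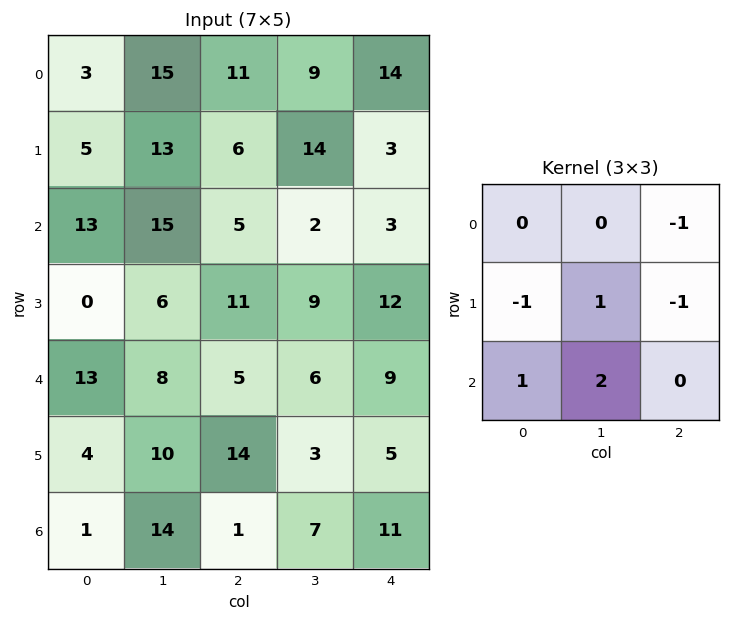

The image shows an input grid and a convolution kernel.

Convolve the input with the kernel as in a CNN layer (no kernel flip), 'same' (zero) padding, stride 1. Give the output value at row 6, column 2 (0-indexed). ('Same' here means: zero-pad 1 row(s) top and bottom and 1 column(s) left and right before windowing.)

The receptive field on the zero-padded input at this output position is [10 14 3 / 14 1 7 / 0 0 0]. Elementwise product with the kernel and sum: 3·-1 + 14·-1 + 1·1 + 7·-1 + 0·1 + 0·2.

-23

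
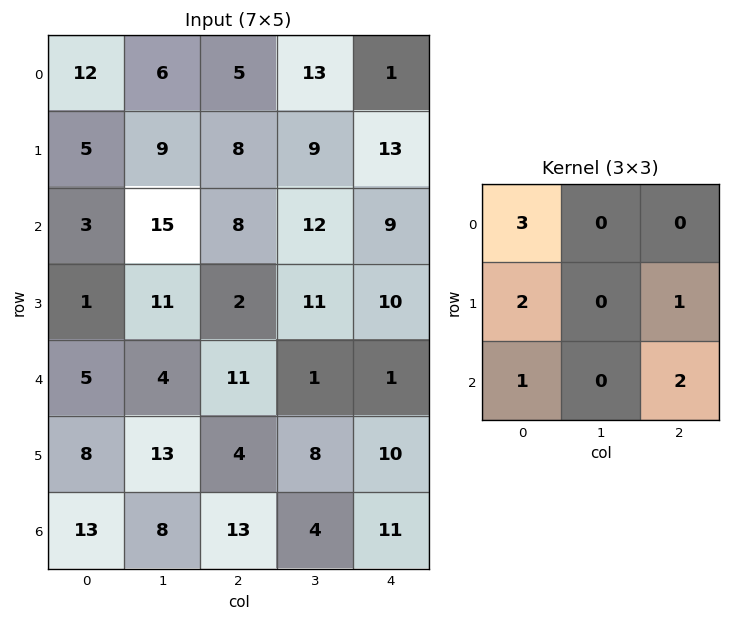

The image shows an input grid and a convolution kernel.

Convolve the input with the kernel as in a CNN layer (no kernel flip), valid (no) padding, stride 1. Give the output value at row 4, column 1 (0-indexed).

The receptive field on the input at this output position is [4 11 1 / 13 4 8 / 8 13 4]. Elementwise product with the kernel and sum: 4·3 + 13·2 + 8·1 + 8·1 + 4·2.

62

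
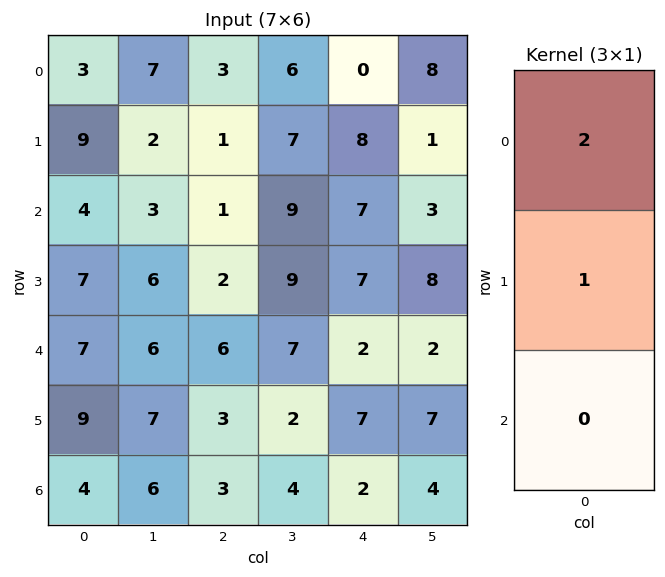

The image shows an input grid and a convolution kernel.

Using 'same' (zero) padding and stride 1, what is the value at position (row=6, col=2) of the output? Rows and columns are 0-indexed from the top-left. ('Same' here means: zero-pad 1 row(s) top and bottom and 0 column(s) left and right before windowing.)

The receptive field on the zero-padded input at this output position is [3 / 3 / 0]. Elementwise product with the kernel and sum: 3·2 + 3·1.

9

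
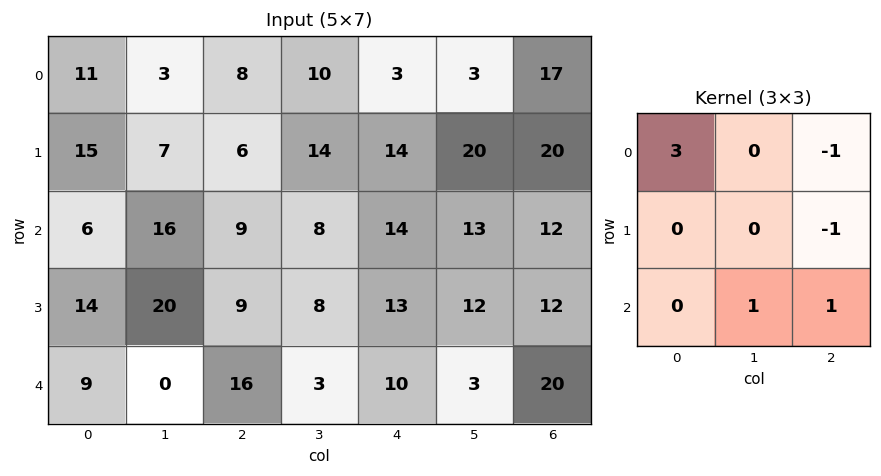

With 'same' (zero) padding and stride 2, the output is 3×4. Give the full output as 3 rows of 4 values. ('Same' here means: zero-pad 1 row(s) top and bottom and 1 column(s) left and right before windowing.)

Output[0,0]: The receptive field on the zero-padded input at this output position is [0 0 0 / 0 11 3 / 0 15 7]. Elementwise product with the kernel and sum: 0·3 + 0·-1 + 3·-1 + 15·1 + 7·1.

19 10 31 20
11 16 34 72
-20 49 9 36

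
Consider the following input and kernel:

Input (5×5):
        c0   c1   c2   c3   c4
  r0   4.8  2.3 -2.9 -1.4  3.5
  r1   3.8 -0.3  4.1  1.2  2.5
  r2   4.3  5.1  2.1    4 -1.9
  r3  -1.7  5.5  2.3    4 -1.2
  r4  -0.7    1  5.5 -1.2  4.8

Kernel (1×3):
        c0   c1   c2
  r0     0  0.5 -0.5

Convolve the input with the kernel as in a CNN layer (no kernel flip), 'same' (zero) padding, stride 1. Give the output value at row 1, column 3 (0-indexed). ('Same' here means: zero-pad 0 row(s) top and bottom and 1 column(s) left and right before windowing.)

The receptive field on the zero-padded input at this output position is [4.1 1.2 2.5]. Elementwise product with the kernel and sum: 1.2·0.5 + 2.5·-0.5.

-0.65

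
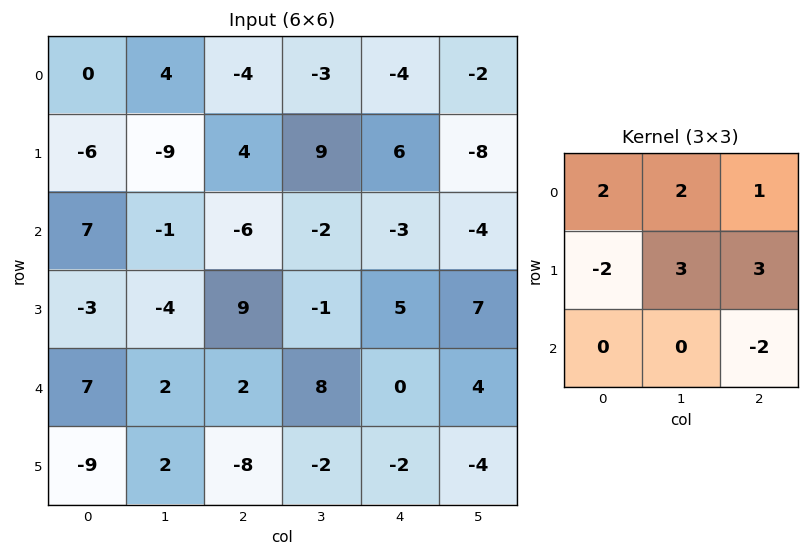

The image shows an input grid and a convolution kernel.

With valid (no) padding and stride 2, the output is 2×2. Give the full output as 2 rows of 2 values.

Output[0,0]: The receptive field on the input at this output position is [0 4 -4 / -6 -9 4 / 7 -1 -6]. Elementwise product with the kernel and sum: 0·2 + 4·2 + -4·1 + -6·-2 + -9·3 + 4·3 + -6·-2.

13 25
23 -25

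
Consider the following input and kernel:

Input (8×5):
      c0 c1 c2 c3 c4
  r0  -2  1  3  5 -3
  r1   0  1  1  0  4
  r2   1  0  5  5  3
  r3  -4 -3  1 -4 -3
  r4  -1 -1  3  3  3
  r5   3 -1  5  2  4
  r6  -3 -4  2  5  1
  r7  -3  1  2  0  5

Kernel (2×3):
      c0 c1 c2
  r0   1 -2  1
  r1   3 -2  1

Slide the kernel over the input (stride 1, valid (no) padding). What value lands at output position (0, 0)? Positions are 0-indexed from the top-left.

-2

The receptive field on the input at this output position is [-2 1 3 / 0 1 1]. Elementwise product with the kernel and sum: -2·1 + 1·-2 + 3·1 + 0·3 + 1·-2 + 1·1.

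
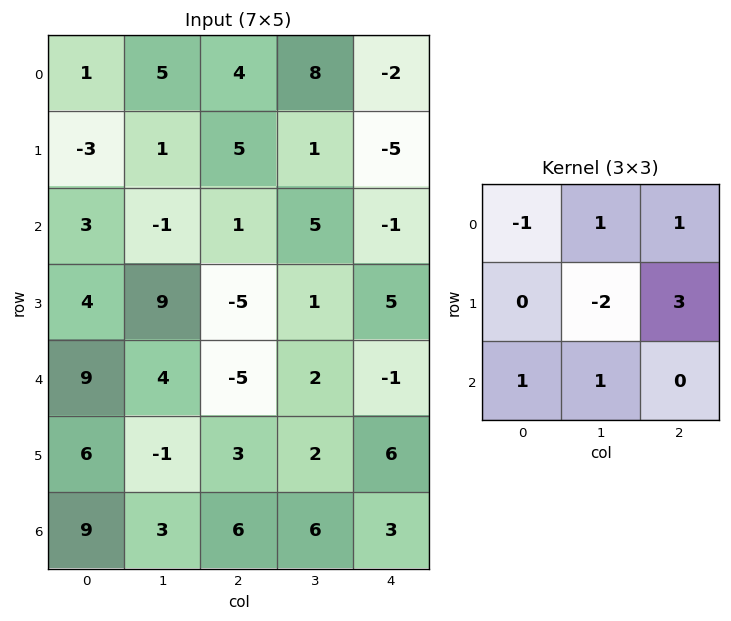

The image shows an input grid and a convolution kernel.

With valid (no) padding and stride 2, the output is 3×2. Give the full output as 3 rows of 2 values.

Output[0,0]: The receptive field on the input at this output position is [1 5 4 / -3 1 5 / 3 -1 1]. Elementwise product with the kernel and sum: 1·-1 + 5·1 + 4·1 + 1·-2 + 5·3 + 3·1 + -1·1.
Output[0,1]: The receptive field on the input at this output position is [4 8 -2 / 5 1 -5 / 1 5 -1]. Elementwise product with the kernel and sum: 4·-1 + 8·1 + -2·1 + 1·-2 + -5·3 + 1·1 + 5·1.

23 -9
-23 13
13 32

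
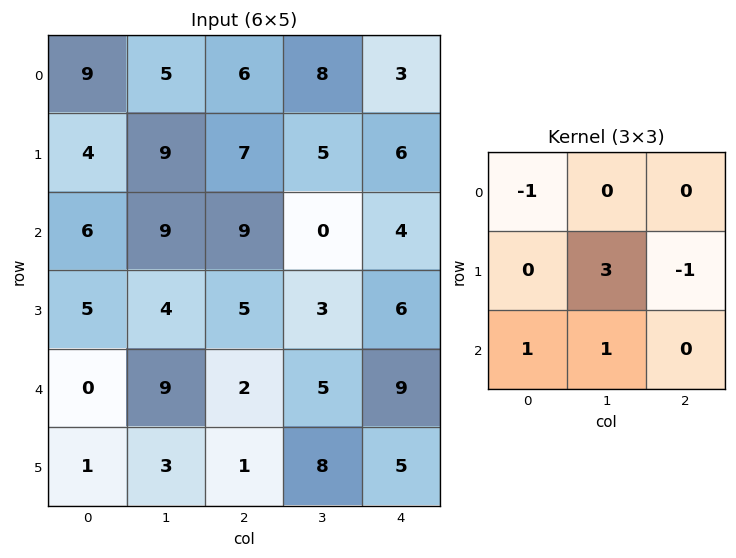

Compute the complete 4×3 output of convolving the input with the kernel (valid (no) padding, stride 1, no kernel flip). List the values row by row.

26 29 12
23 27 -3
10 14 1
24 1 10

Output[0,0]: The receptive field on the input at this output position is [9 5 6 / 4 9 7 / 6 9 9]. Elementwise product with the kernel and sum: 9·-1 + 9·3 + 7·-1 + 6·1 + 9·1.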